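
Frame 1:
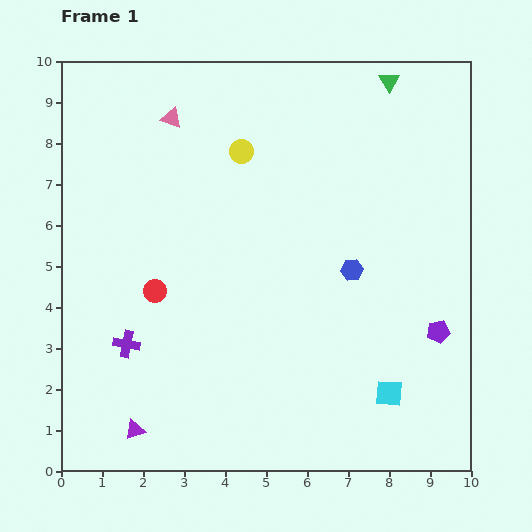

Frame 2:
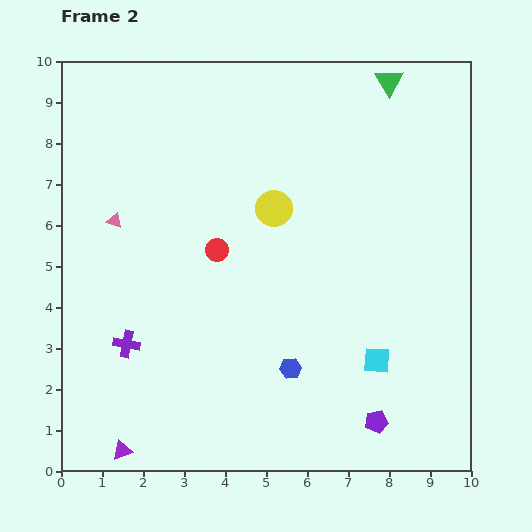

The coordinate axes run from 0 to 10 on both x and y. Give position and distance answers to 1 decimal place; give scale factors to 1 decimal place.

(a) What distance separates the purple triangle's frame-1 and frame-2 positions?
0.6

The purple triangle moved from (1.8, 1.0) to (1.5, 0.5), a distance of √(0.3² + 0.5²) ≈ 0.6.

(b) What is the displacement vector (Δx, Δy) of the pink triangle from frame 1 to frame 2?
(-1.4, -2.5)

The pink triangle was at (2.7, 8.6) in frame 1 and (1.3, 6.1) in frame 2.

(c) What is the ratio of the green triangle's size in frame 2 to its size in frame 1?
1.4×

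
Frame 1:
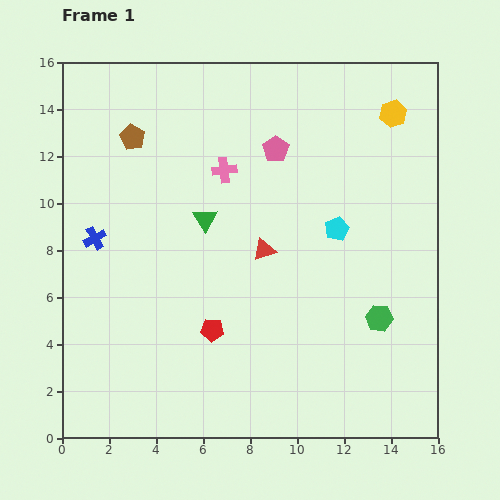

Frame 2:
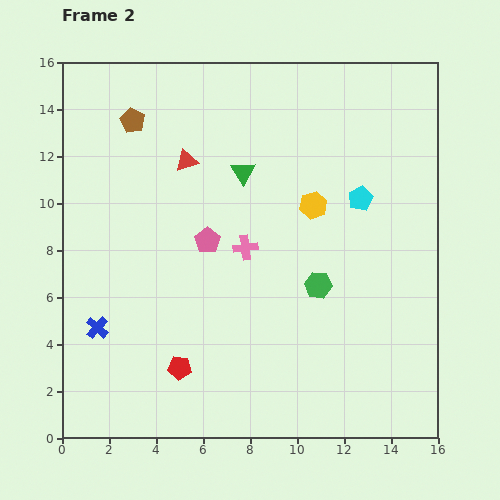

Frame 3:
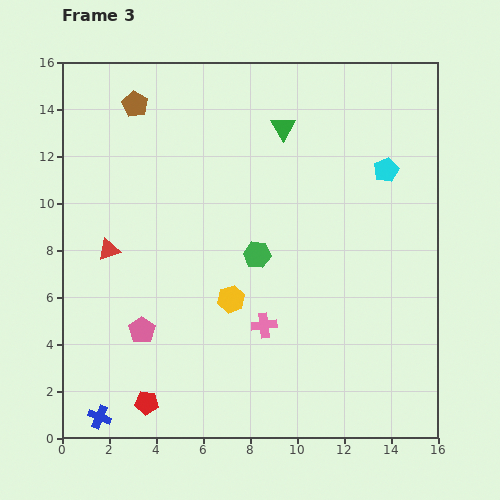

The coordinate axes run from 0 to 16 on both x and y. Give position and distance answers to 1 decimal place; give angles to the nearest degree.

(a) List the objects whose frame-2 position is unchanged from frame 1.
none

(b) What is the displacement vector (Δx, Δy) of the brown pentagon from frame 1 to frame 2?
(0.0, 0.7)

The brown pentagon was at (3.0, 12.8) in frame 1 and (3.0, 13.5) in frame 2.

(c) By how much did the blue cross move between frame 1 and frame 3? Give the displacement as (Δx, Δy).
(0.2, -7.6)

The blue cross was at (1.4, 8.5) in frame 1 and (1.6, 0.9) in frame 3.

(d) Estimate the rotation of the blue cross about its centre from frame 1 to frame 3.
38° counter-clockwise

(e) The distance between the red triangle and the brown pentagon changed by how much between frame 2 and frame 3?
+3.4

Distance in frame 2: 2.9. Distance in frame 3: 6.3.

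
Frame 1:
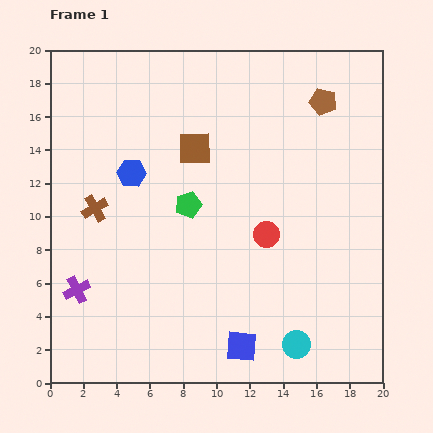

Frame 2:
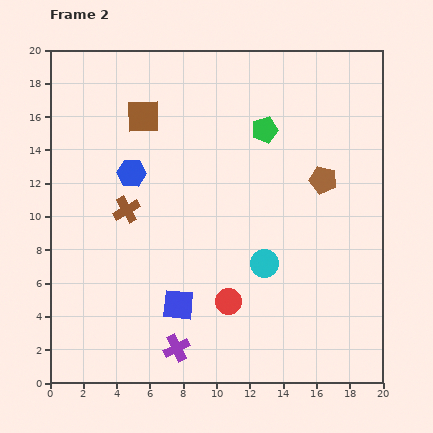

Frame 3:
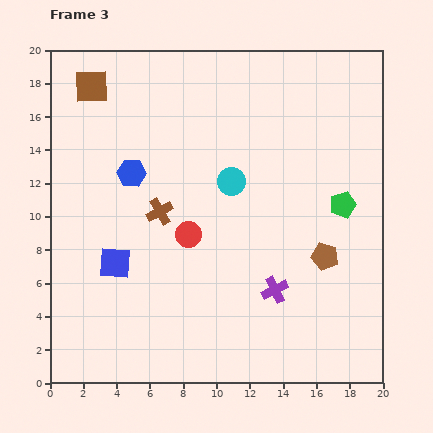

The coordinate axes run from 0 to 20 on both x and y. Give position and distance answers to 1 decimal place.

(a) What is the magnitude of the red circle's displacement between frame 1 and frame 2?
4.6

The red circle moved from (13.0, 8.9) to (10.7, 4.9), a distance of √(2.3² + 4.0²) ≈ 4.6.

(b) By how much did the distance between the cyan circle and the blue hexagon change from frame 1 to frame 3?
-8.3

Distance in frame 1: 14.3. Distance in frame 3: 6.0.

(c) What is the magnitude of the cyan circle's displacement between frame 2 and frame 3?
5.3

The cyan circle moved from (12.9, 7.2) to (10.9, 12.1), a distance of √(2.0² + 4.9²) ≈ 5.3.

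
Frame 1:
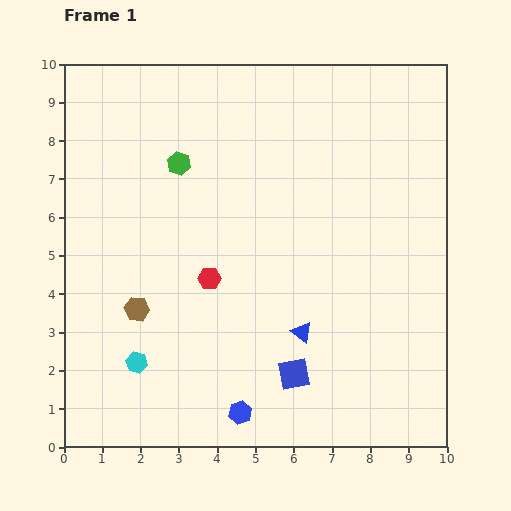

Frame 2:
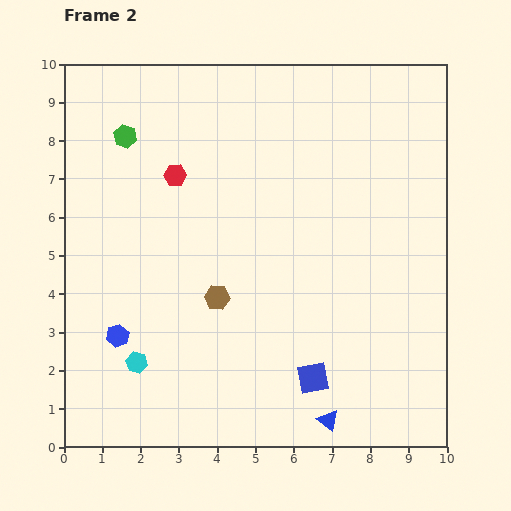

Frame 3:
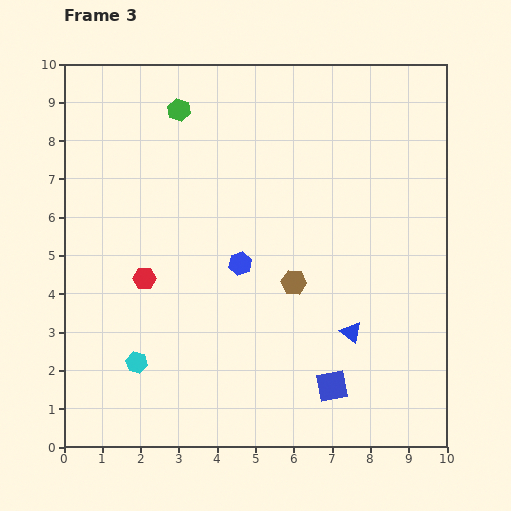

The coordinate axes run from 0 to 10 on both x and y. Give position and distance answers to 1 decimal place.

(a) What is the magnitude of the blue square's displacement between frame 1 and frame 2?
0.5

The blue square moved from (6.0, 1.9) to (6.5, 1.8), a distance of √(0.5² + 0.1²) ≈ 0.5.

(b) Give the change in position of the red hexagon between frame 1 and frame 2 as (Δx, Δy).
(-0.9, 2.7)

The red hexagon was at (3.8, 4.4) in frame 1 and (2.9, 7.1) in frame 2.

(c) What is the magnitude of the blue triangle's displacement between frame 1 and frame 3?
1.3

The blue triangle moved from (6.2, 3.0) to (7.5, 3.0), a distance of √(1.3² + 0.0²) ≈ 1.3.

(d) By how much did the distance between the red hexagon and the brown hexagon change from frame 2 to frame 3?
+0.5

Distance in frame 2: 3.4. Distance in frame 3: 3.9.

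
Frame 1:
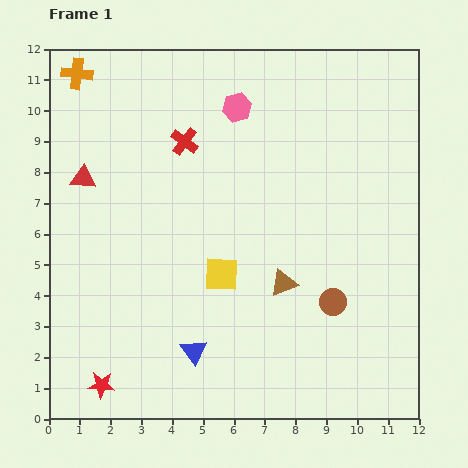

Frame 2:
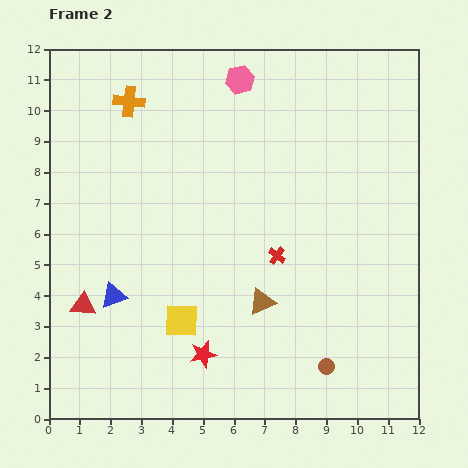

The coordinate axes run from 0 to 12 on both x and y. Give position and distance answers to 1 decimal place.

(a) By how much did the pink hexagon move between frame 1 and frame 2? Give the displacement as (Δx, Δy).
(0.1, 0.9)

The pink hexagon was at (6.1, 10.1) in frame 1 and (6.2, 11.0) in frame 2.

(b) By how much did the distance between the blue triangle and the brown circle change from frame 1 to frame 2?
+2.5

Distance in frame 1: 4.8. Distance in frame 2: 7.3.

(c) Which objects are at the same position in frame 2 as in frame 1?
none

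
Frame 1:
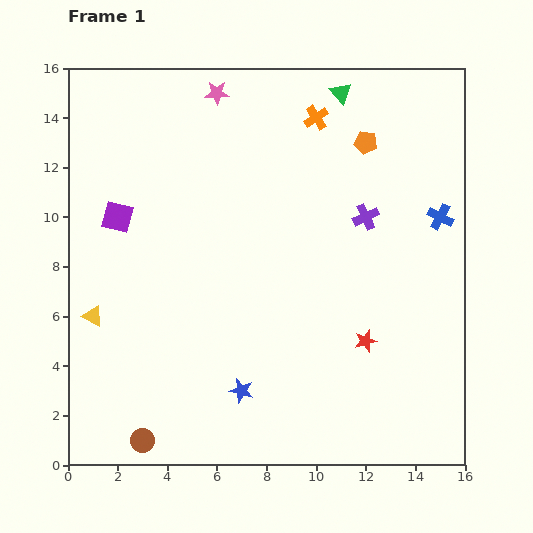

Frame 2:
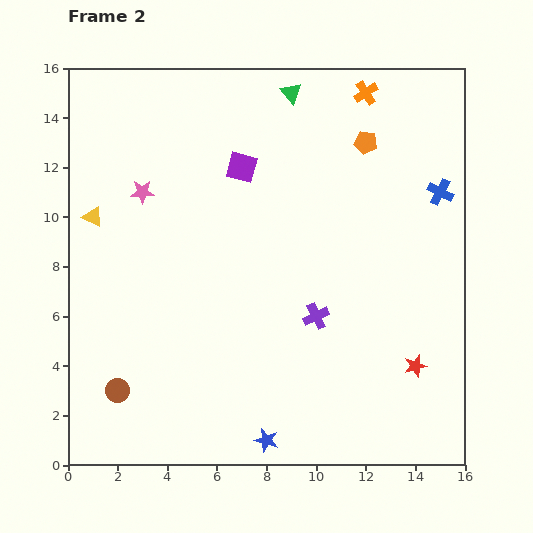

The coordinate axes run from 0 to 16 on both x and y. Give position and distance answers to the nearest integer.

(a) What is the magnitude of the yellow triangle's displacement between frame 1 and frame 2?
4

The yellow triangle moved from (1, 6) to (1, 10), a distance of √(0² + 4²) ≈ 4.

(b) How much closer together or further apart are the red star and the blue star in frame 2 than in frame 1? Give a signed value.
+2

Distance in frame 1: 5. Distance in frame 2: 7.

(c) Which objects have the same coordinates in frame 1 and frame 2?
the orange pentagon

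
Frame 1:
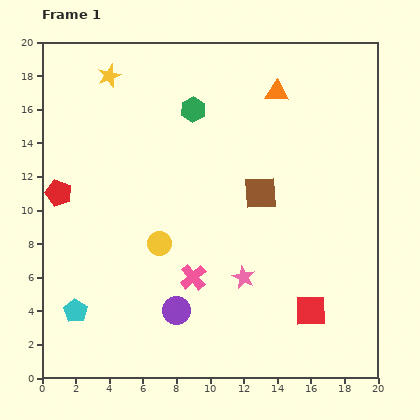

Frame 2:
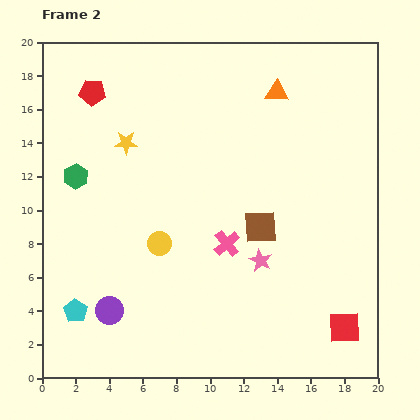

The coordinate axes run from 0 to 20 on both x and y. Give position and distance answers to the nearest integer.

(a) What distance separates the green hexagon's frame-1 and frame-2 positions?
8

The green hexagon moved from (9, 16) to (2, 12), a distance of √(7² + 4²) ≈ 8.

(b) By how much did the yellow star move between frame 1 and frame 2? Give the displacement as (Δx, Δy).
(1, -4)

The yellow star was at (4, 18) in frame 1 and (5, 14) in frame 2.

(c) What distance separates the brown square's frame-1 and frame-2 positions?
2

The brown square moved from (13, 11) to (13, 9), a distance of √(0² + 2²) ≈ 2.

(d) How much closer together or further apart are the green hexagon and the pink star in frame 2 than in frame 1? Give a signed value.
+2

Distance in frame 1: 10. Distance in frame 2: 12.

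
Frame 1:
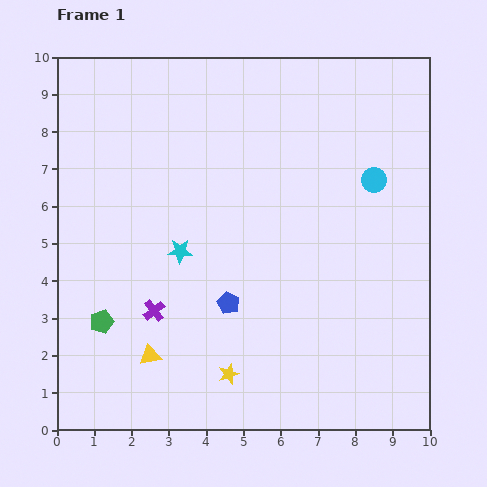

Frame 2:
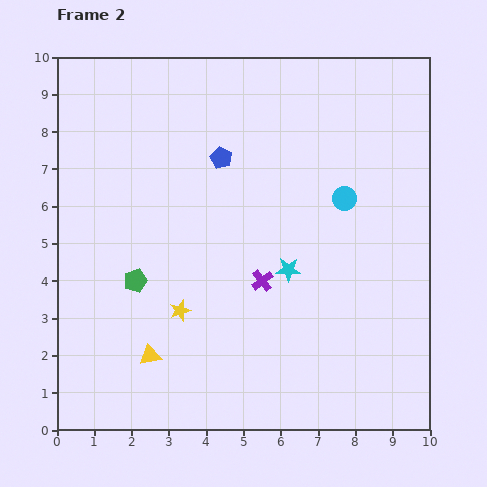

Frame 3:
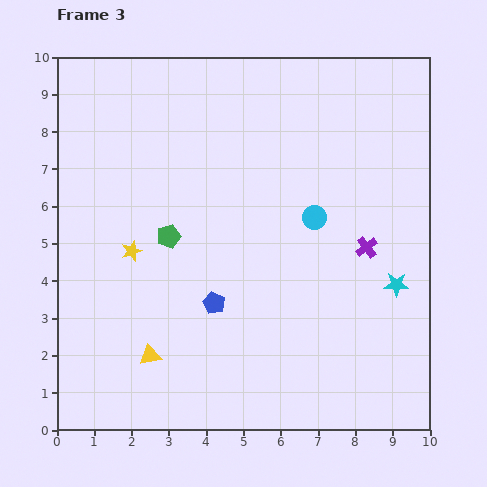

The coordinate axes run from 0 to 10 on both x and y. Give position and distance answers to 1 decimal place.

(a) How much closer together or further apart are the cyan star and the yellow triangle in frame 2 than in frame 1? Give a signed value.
+1.5

Distance in frame 1: 2.9. Distance in frame 2: 4.4.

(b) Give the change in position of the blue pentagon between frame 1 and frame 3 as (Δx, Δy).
(-0.4, 0.0)

The blue pentagon was at (4.6, 3.4) in frame 1 and (4.2, 3.4) in frame 3.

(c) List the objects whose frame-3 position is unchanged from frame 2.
the yellow triangle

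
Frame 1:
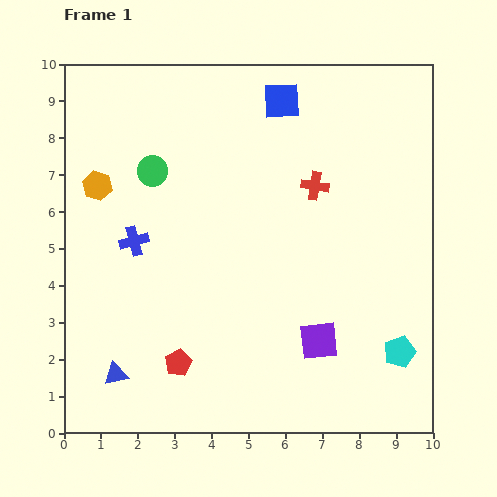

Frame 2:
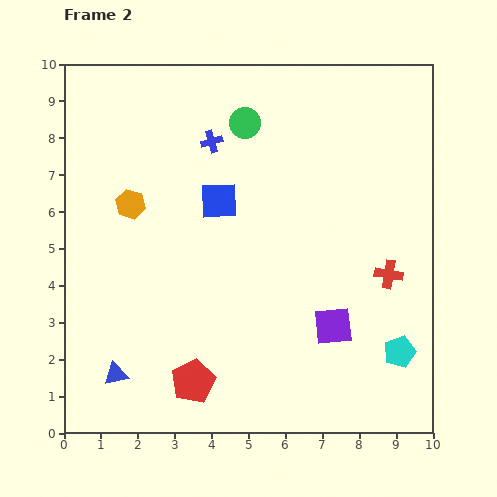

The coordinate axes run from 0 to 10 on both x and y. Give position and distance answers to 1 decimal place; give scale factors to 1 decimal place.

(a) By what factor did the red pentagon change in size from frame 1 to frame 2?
1.6×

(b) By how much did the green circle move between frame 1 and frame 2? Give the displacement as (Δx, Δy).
(2.5, 1.3)

The green circle was at (2.4, 7.1) in frame 1 and (4.9, 8.4) in frame 2.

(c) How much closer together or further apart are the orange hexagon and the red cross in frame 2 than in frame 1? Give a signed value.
+1.4

Distance in frame 1: 5.9. Distance in frame 2: 7.3.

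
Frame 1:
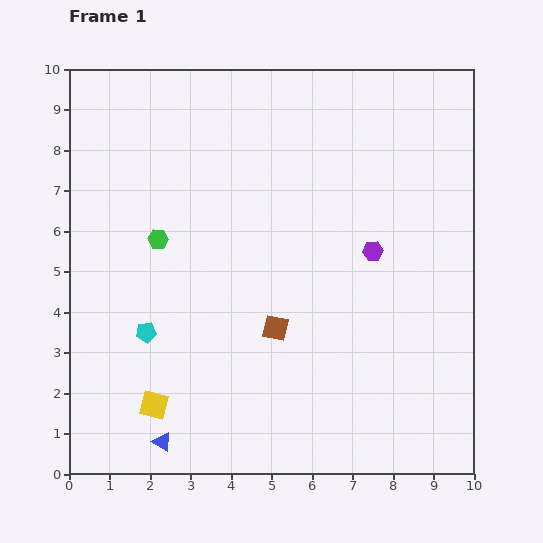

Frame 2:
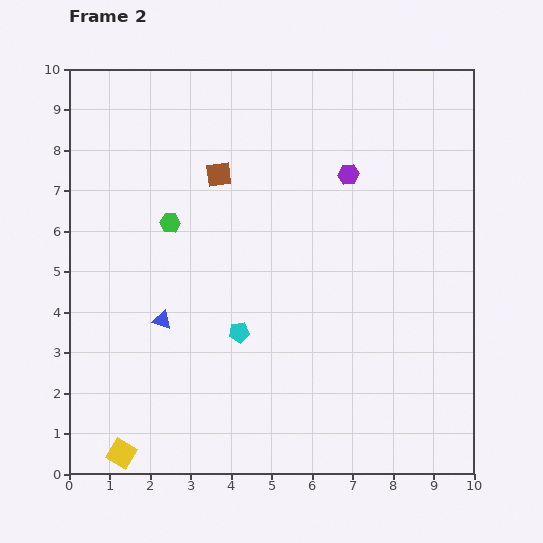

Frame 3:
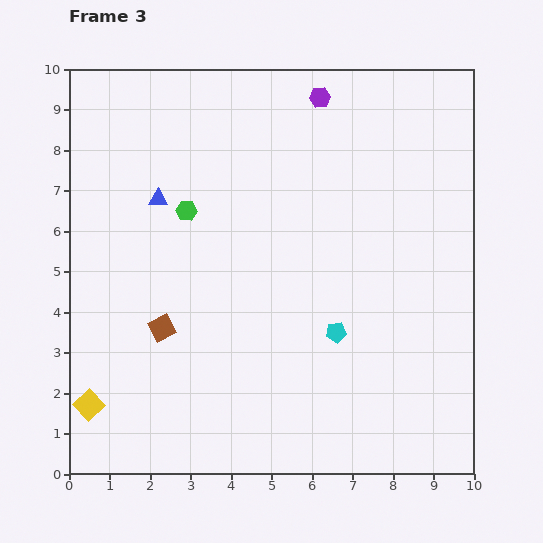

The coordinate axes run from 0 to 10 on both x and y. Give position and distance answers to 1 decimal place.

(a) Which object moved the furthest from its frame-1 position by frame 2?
the brown square

(moved 4.0; next 3.0)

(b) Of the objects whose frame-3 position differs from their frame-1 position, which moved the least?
the green hexagon

(moved 1.0)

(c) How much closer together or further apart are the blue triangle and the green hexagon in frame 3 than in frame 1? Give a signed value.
-4.2

Distance in frame 1: 5.0. Distance in frame 3: 0.8.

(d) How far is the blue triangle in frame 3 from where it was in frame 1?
6.0

The blue triangle moved from (2.3, 0.8) to (2.2, 6.8), a distance of √(0.1² + 6.0²) ≈ 6.0.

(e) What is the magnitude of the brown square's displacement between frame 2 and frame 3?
4.0

The brown square moved from (3.7, 7.4) to (2.3, 3.6), a distance of √(1.4² + 3.8²) ≈ 4.0.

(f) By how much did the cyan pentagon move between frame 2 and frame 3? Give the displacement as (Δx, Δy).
(2.4, 0.0)

The cyan pentagon was at (4.2, 3.5) in frame 2 and (6.6, 3.5) in frame 3.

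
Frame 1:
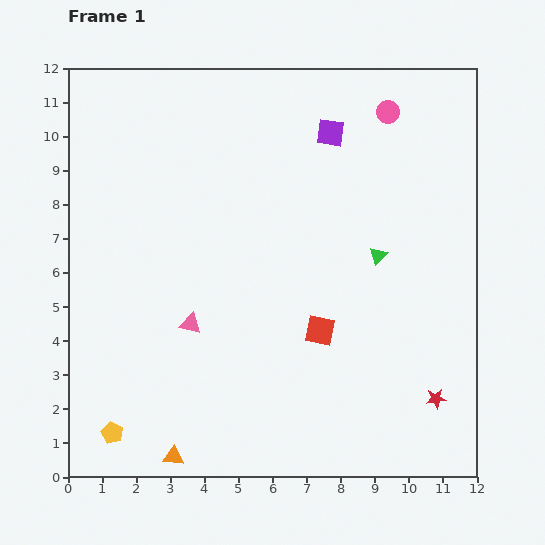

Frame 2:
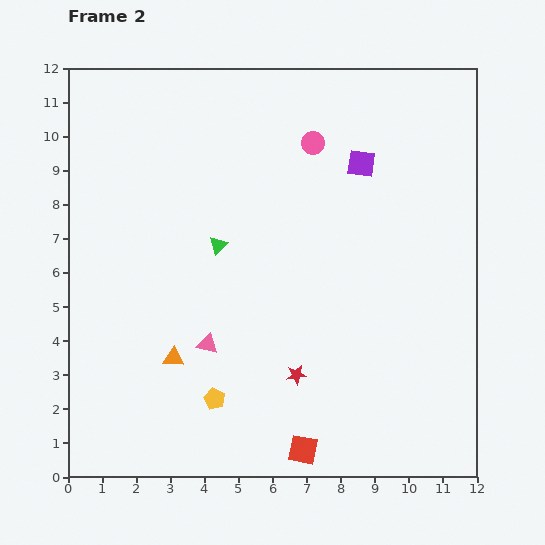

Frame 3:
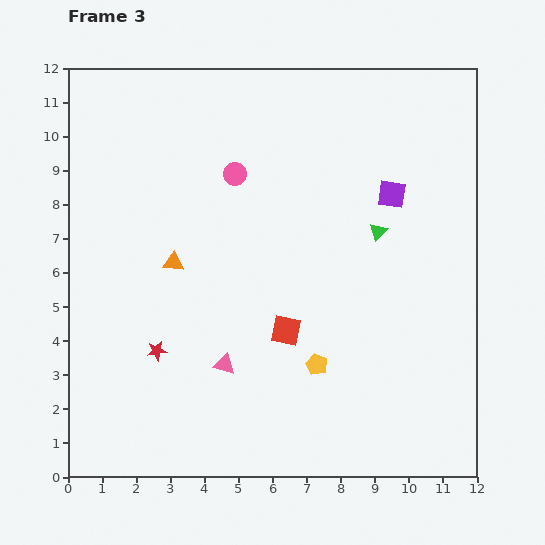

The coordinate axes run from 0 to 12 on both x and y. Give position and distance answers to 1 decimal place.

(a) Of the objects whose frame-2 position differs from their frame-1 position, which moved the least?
the pink triangle

(moved 0.8)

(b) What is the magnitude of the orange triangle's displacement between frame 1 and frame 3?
5.7

The orange triangle moved from (3.1, 0.6) to (3.1, 6.3), a distance of √(0.0² + 5.7²) ≈ 5.7.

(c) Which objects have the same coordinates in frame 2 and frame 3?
none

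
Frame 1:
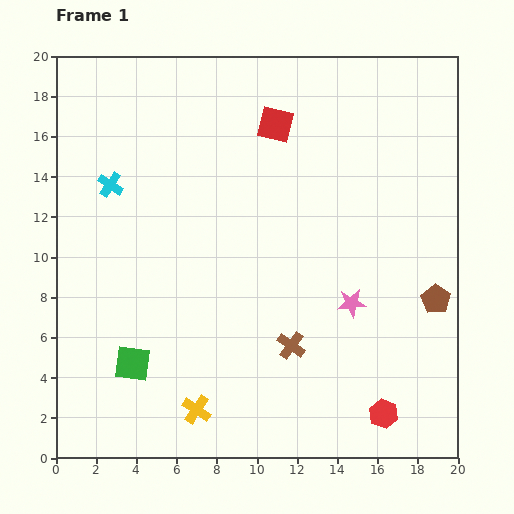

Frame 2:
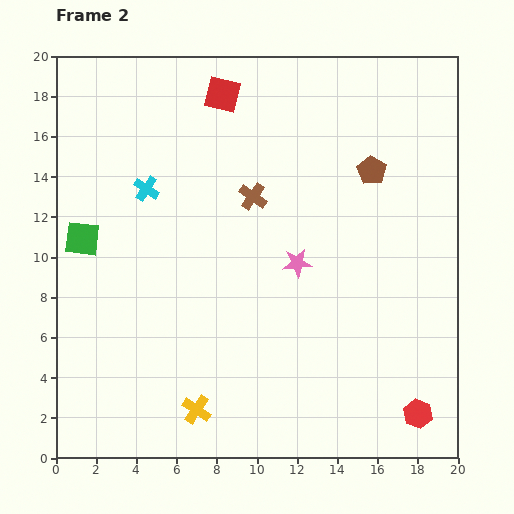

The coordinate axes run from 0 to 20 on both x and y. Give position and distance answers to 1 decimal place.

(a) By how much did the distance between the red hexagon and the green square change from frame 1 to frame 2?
+6.1

Distance in frame 1: 12.7. Distance in frame 2: 18.8.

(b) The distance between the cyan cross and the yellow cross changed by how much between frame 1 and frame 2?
-0.7

Distance in frame 1: 12.0. Distance in frame 2: 11.3.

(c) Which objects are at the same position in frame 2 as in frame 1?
the yellow cross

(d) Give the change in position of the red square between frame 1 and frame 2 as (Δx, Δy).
(-2.6, 1.5)

The red square was at (10.9, 16.6) in frame 1 and (8.3, 18.1) in frame 2.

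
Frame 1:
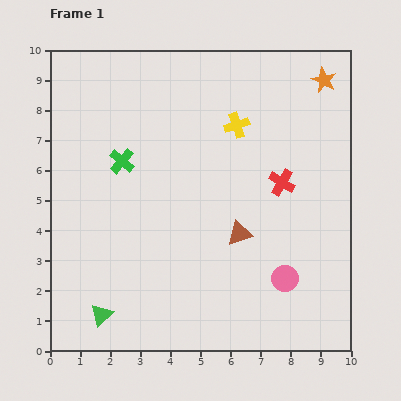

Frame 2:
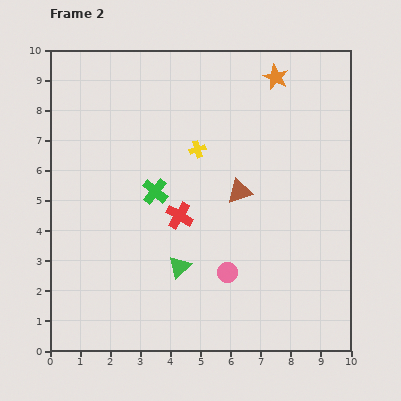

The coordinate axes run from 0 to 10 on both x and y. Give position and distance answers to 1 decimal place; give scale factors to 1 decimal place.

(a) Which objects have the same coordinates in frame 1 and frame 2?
none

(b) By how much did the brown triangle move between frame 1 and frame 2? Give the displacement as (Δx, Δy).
(0.0, 1.4)

The brown triangle was at (6.3, 3.9) in frame 1 and (6.3, 5.3) in frame 2.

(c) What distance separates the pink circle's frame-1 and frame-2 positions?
1.9

The pink circle moved from (7.8, 2.4) to (5.9, 2.6), a distance of √(1.9² + 0.2²) ≈ 1.9.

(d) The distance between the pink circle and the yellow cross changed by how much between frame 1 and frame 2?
-1.1

Distance in frame 1: 5.3. Distance in frame 2: 4.2.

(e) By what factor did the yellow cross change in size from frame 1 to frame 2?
0.7×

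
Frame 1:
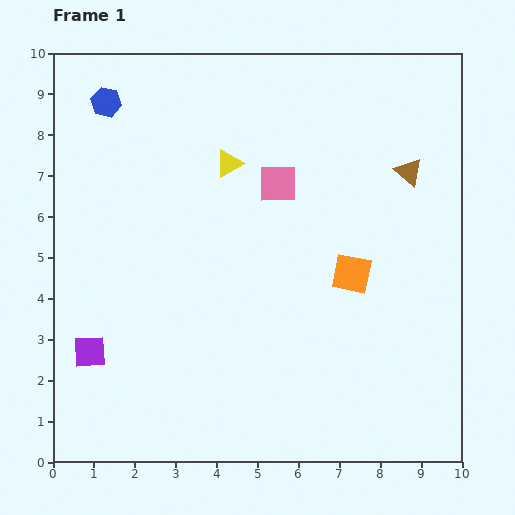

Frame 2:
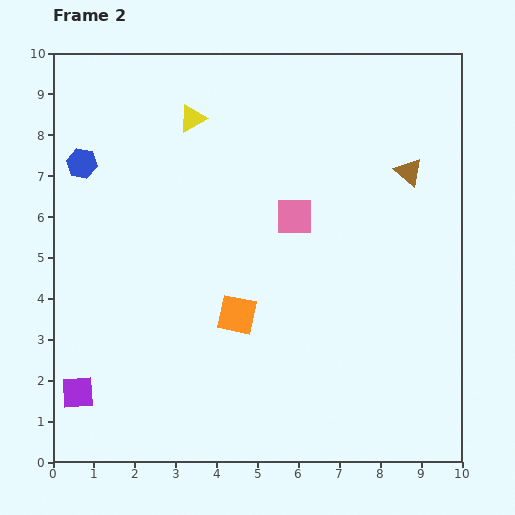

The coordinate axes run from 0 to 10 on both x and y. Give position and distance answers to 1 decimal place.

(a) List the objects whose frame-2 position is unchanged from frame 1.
the brown triangle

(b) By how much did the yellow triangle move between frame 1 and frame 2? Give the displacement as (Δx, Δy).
(-0.9, 1.1)

The yellow triangle was at (4.3, 7.3) in frame 1 and (3.4, 8.4) in frame 2.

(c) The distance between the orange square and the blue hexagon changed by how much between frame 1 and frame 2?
-2.0

Distance in frame 1: 7.3. Distance in frame 2: 5.3.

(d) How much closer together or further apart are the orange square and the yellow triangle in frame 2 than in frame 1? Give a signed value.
+0.9

Distance in frame 1: 4.0. Distance in frame 2: 4.9.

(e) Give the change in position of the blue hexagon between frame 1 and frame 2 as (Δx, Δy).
(-0.6, -1.5)

The blue hexagon was at (1.3, 8.8) in frame 1 and (0.7, 7.3) in frame 2.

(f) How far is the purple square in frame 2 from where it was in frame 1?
1.0

The purple square moved from (0.9, 2.7) to (0.6, 1.7), a distance of √(0.3² + 1.0²) ≈ 1.0.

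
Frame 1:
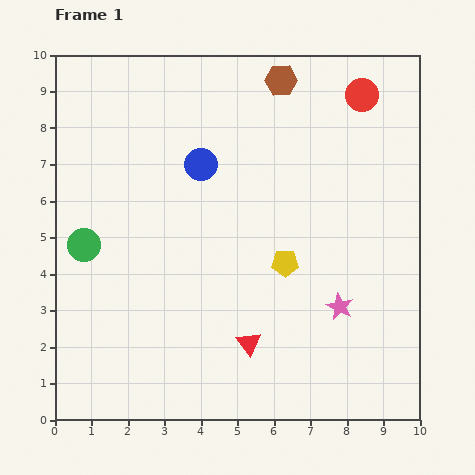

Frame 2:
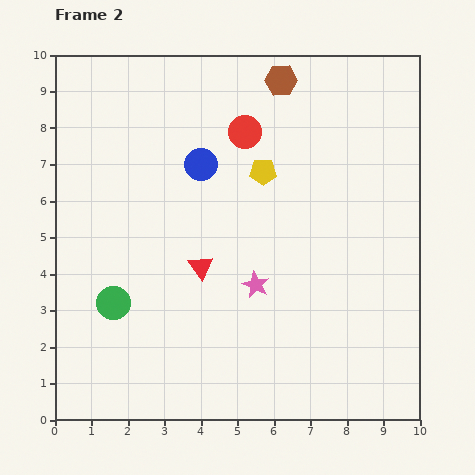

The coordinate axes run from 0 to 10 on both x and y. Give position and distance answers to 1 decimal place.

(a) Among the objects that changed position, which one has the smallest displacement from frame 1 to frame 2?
the green circle

(moved 1.8)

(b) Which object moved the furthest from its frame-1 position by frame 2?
the red circle

(moved 3.4; next 2.6)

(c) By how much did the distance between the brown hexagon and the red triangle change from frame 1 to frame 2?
-1.7

Distance in frame 1: 7.3. Distance in frame 2: 5.6.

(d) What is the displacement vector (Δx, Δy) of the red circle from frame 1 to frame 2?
(-3.2, -1.0)

The red circle was at (8.4, 8.9) in frame 1 and (5.2, 7.9) in frame 2.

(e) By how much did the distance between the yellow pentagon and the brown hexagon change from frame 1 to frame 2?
-2.5

Distance in frame 1: 5.0. Distance in frame 2: 2.5.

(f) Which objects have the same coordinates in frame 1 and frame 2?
the blue circle, the brown hexagon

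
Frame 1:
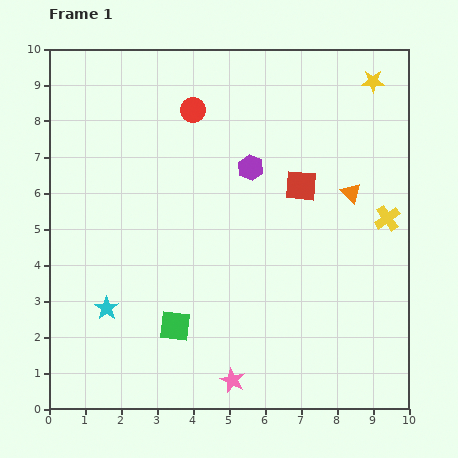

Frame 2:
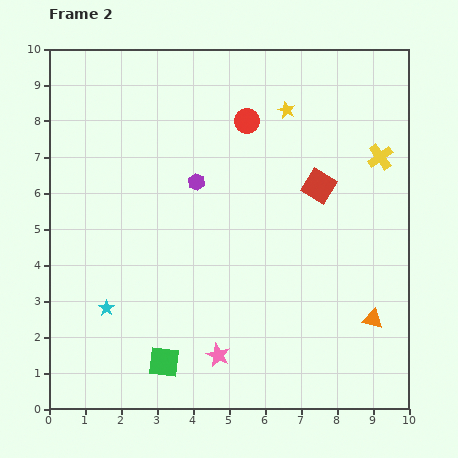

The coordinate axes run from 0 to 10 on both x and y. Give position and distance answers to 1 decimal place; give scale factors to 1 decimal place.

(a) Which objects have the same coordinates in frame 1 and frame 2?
the cyan star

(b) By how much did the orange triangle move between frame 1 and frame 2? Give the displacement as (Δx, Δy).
(0.6, -3.5)

The orange triangle was at (8.4, 6.0) in frame 1 and (9.0, 2.5) in frame 2.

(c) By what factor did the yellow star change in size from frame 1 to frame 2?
0.7×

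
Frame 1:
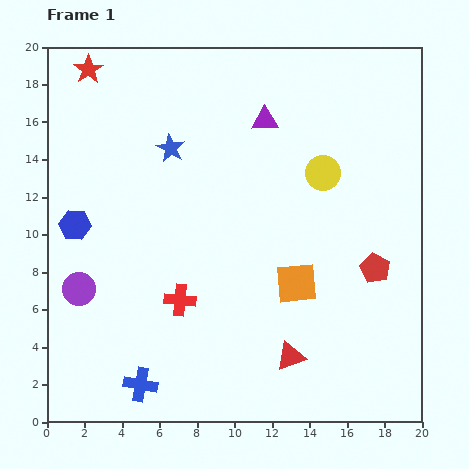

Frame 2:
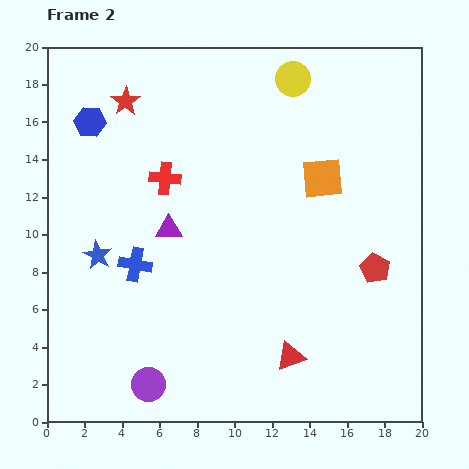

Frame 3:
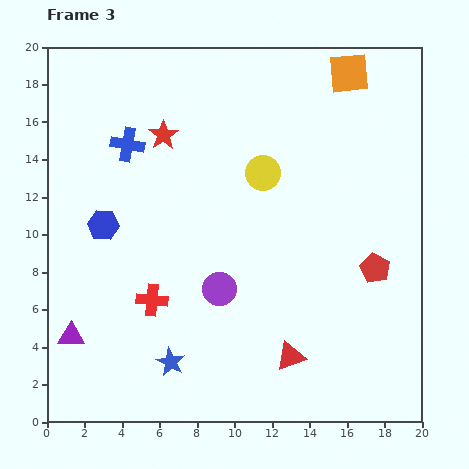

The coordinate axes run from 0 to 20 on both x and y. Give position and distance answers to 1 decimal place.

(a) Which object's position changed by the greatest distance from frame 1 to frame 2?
the purple triangle

(moved 7.7; next 6.9)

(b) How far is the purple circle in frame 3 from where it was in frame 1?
7.5

The purple circle moved from (1.7, 7.1) to (9.2, 7.1), a distance of √(7.5² + 0.0²) ≈ 7.5.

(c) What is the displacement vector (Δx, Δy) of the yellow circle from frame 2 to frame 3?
(-1.6, -5.0)

The yellow circle was at (13.1, 18.3) in frame 2 and (11.5, 13.3) in frame 3.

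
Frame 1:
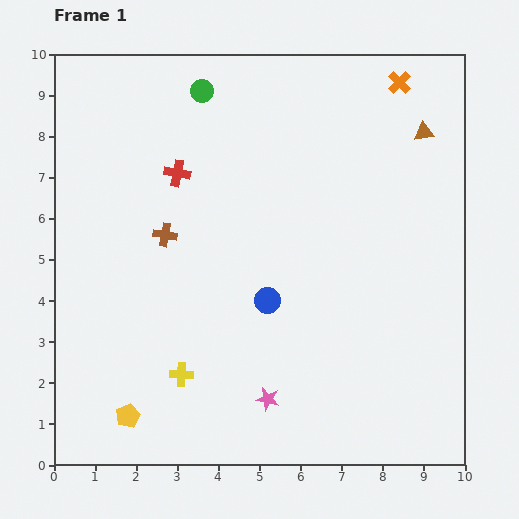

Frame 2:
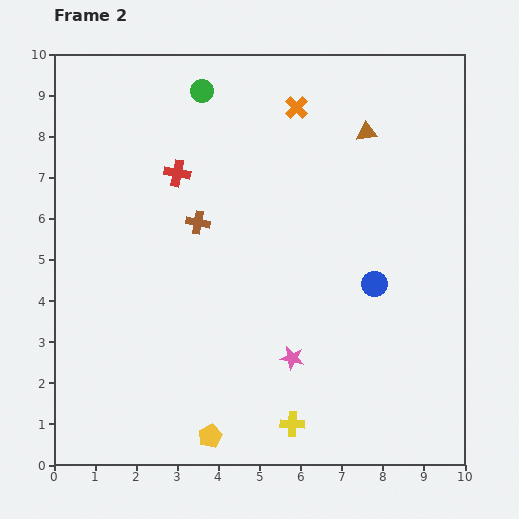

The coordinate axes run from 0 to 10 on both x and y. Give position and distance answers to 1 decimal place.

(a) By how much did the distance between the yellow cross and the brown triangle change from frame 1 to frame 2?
-1.0

Distance in frame 1: 8.3. Distance in frame 2: 7.3.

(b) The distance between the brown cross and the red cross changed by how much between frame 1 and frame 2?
-0.2

Distance in frame 1: 1.5. Distance in frame 2: 1.3.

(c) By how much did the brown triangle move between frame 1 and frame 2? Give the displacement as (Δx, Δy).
(-1.4, 0.0)

The brown triangle was at (9.0, 8.1) in frame 1 and (7.6, 8.1) in frame 2.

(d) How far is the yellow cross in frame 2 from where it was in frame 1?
3.0

The yellow cross moved from (3.1, 2.2) to (5.8, 1.0), a distance of √(2.7² + 1.2²) ≈ 3.0.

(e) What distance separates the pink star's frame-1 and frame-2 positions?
1.2

The pink star moved from (5.2, 1.6) to (5.8, 2.6), a distance of √(0.6² + 1.0²) ≈ 1.2.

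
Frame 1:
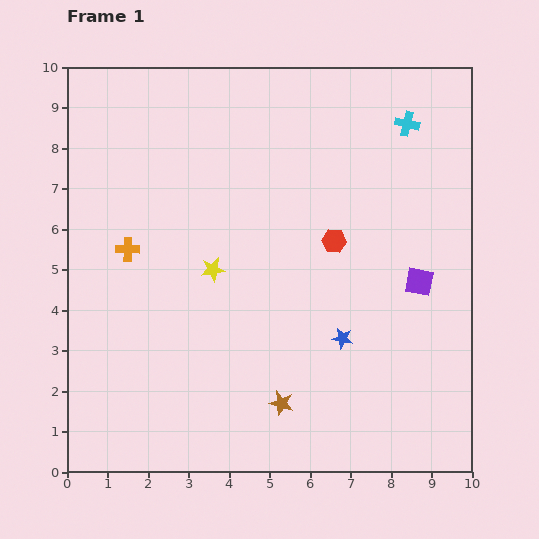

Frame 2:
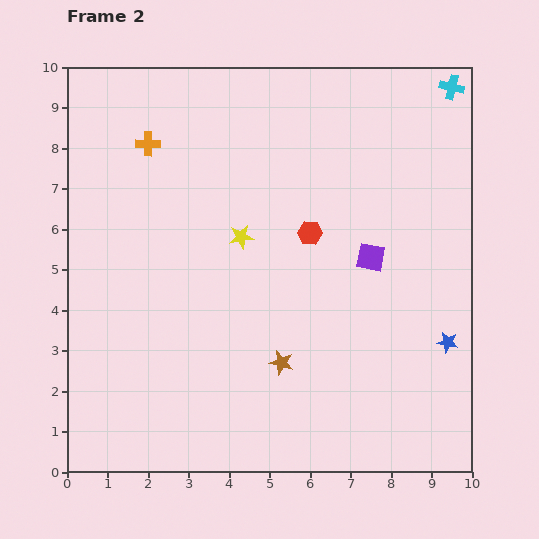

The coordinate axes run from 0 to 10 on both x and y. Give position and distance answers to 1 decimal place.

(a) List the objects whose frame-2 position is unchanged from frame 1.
none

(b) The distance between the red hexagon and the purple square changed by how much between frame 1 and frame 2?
-0.7

Distance in frame 1: 2.3. Distance in frame 2: 1.6.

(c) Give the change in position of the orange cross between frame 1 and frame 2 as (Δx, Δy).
(0.5, 2.6)

The orange cross was at (1.5, 5.5) in frame 1 and (2.0, 8.1) in frame 2.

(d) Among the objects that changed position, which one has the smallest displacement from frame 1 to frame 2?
the red hexagon

(moved 0.6)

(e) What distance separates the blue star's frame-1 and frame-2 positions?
2.6

The blue star moved from (6.8, 3.3) to (9.4, 3.2), a distance of √(2.6² + 0.1²) ≈ 2.6.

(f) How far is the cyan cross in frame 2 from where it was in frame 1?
1.4

The cyan cross moved from (8.4, 8.6) to (9.5, 9.5), a distance of √(1.1² + 0.9²) ≈ 1.4.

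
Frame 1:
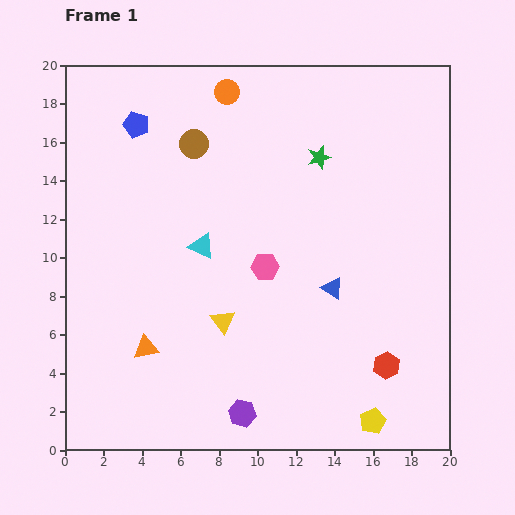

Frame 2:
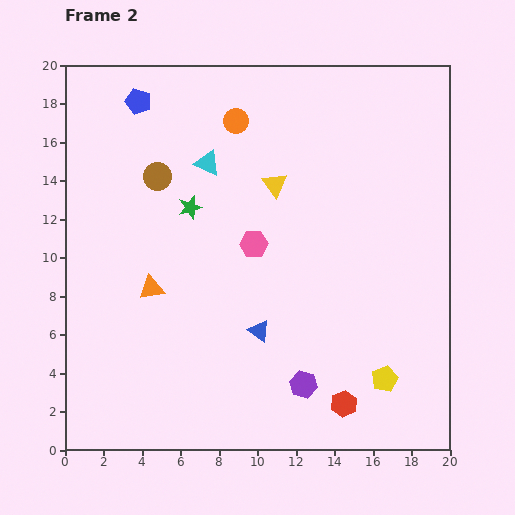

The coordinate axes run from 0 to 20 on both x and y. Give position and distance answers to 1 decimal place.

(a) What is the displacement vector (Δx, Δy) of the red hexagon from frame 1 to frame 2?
(-2.2, -2.0)

The red hexagon was at (16.7, 4.4) in frame 1 and (14.5, 2.4) in frame 2.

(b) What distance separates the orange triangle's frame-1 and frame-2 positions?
3.1

The orange triangle moved from (4.2, 5.3) to (4.5, 8.4), a distance of √(0.3² + 3.1²) ≈ 3.1.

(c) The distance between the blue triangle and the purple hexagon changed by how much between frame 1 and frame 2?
-4.4

Distance in frame 1: 8.0. Distance in frame 2: 3.6.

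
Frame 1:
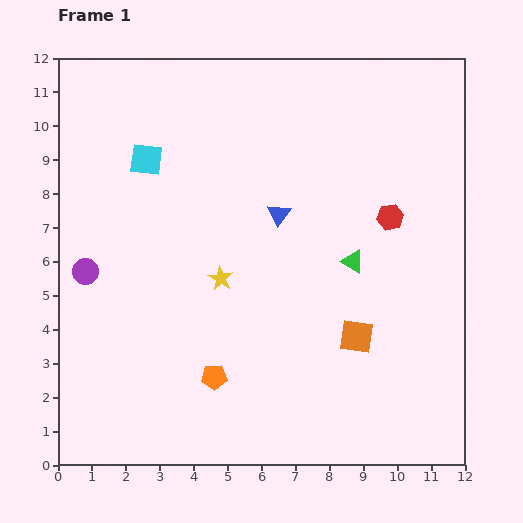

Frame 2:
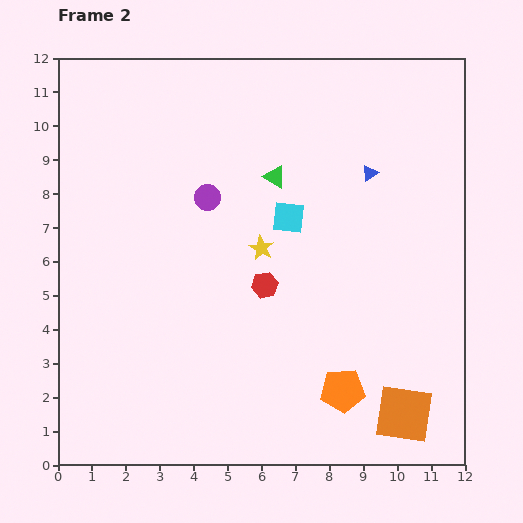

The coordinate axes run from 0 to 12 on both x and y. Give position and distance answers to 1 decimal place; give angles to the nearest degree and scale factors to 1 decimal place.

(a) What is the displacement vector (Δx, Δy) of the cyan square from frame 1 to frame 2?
(4.2, -1.7)

The cyan square was at (2.6, 9.0) in frame 1 and (6.8, 7.3) in frame 2.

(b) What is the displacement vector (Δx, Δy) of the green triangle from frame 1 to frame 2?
(-2.3, 2.5)

The green triangle was at (8.7, 6.0) in frame 1 and (6.4, 8.5) in frame 2.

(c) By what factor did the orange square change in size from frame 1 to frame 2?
1.7×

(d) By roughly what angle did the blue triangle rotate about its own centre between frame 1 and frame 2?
21° clockwise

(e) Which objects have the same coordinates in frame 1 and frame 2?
none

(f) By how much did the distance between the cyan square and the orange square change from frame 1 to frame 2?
-1.4

Distance in frame 1: 8.1. Distance in frame 2: 6.7.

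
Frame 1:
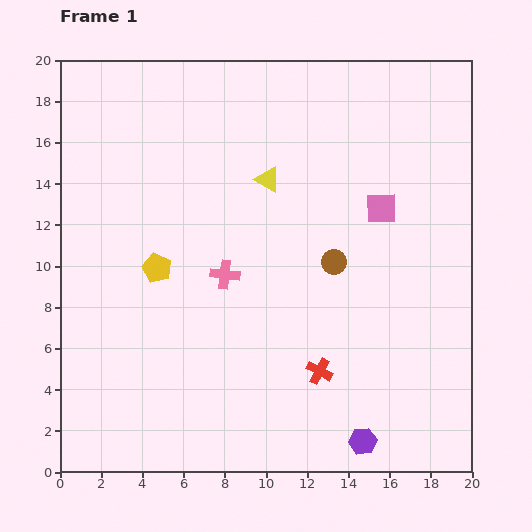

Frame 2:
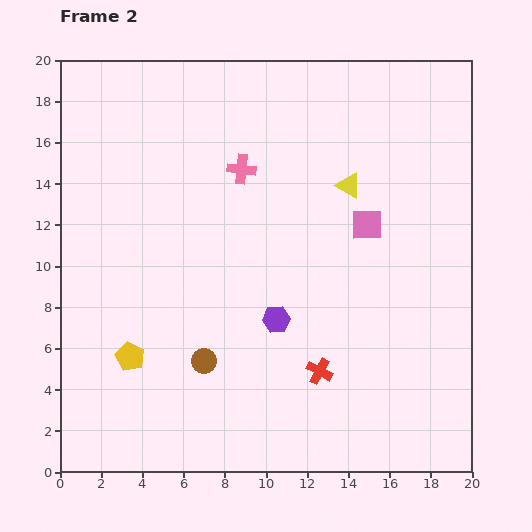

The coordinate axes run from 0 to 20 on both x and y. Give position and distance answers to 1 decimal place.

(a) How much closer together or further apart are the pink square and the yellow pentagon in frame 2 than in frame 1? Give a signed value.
+1.9

Distance in frame 1: 11.3. Distance in frame 2: 13.2.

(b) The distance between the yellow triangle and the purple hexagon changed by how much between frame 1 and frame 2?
-6.1

Distance in frame 1: 13.5. Distance in frame 2: 7.4.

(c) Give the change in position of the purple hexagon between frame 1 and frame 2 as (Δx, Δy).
(-4.2, 5.9)

The purple hexagon was at (14.7, 1.5) in frame 1 and (10.5, 7.4) in frame 2.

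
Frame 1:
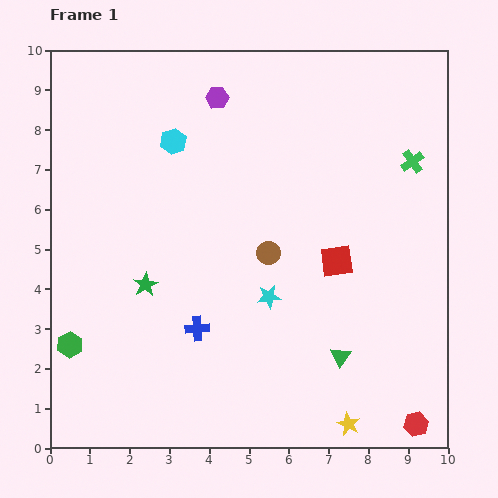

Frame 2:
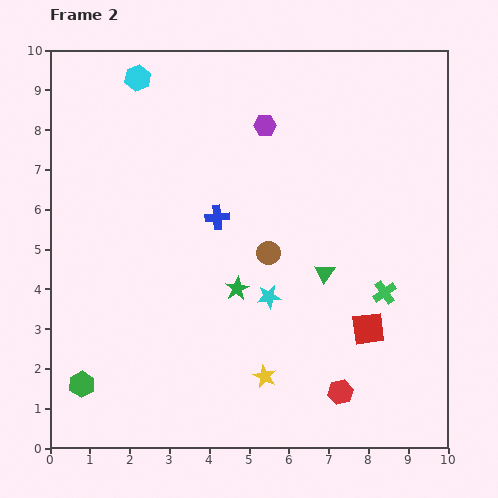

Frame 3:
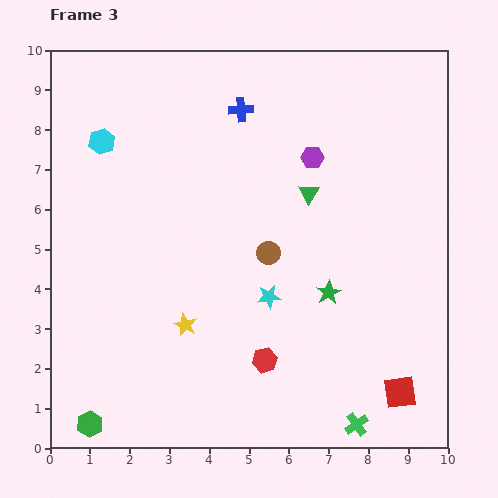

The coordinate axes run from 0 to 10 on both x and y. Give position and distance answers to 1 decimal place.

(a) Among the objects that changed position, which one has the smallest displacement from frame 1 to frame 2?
the green hexagon

(moved 1.0)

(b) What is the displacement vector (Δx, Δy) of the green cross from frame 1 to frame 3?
(-1.4, -6.6)

The green cross was at (9.1, 7.2) in frame 1 and (7.7, 0.6) in frame 3.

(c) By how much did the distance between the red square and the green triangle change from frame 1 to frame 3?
+3.1

Distance in frame 1: 2.4. Distance in frame 3: 5.5.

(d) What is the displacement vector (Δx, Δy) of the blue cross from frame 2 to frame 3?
(0.6, 2.7)

The blue cross was at (4.2, 5.8) in frame 2 and (4.8, 8.5) in frame 3.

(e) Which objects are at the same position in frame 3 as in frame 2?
the brown circle, the cyan star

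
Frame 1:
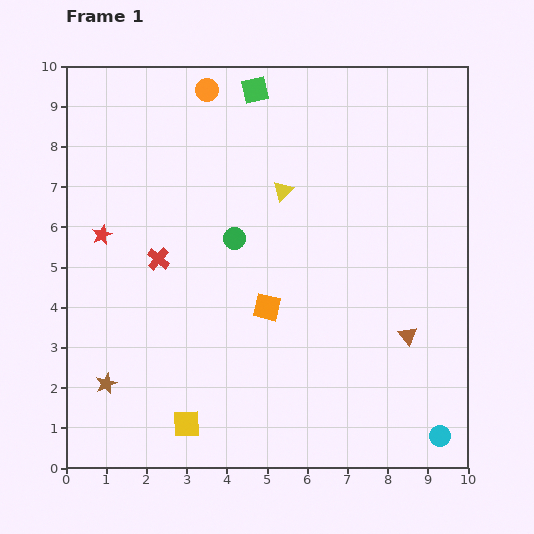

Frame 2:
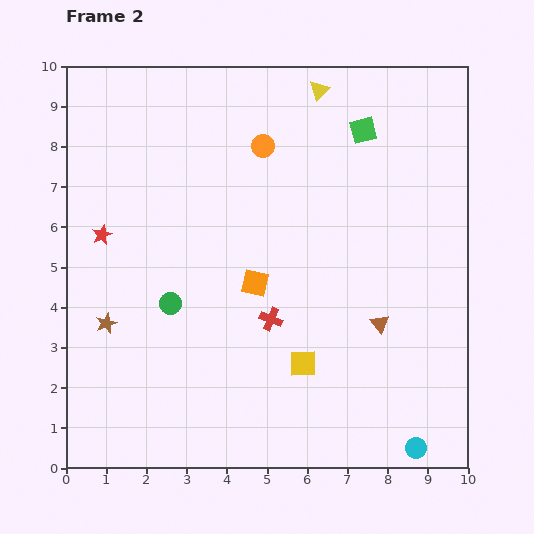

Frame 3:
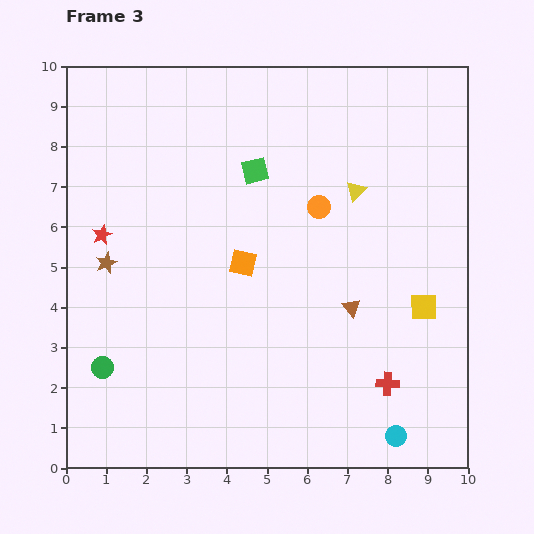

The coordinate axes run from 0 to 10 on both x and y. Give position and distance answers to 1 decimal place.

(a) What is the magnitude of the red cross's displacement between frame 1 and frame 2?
3.2

The red cross moved from (2.3, 5.2) to (5.1, 3.7), a distance of √(2.8² + 1.5²) ≈ 3.2.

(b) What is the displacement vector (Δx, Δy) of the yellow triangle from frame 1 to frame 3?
(1.8, 0.0)

The yellow triangle was at (5.4, 6.9) in frame 1 and (7.2, 6.9) in frame 3.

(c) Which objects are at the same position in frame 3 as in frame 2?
the red star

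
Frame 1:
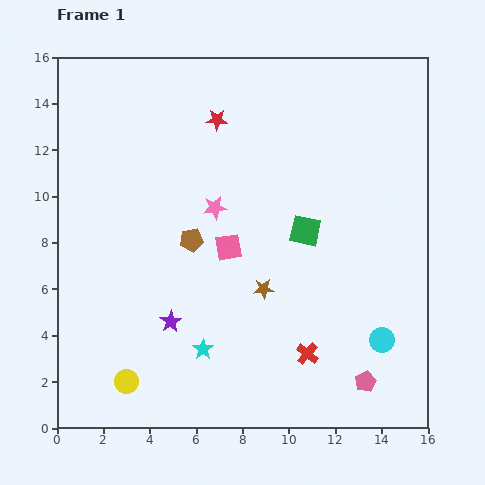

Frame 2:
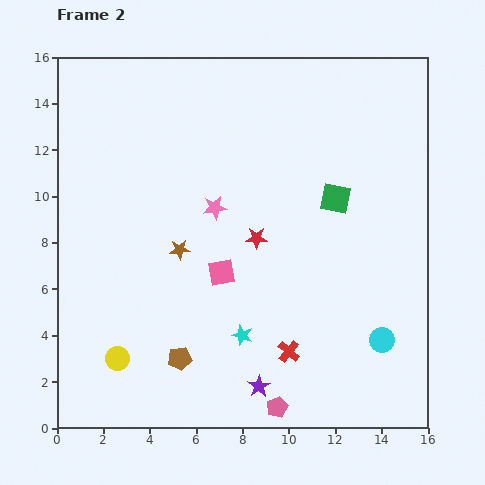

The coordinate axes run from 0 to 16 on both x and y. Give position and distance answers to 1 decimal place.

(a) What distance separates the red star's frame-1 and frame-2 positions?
5.4

The red star moved from (6.9, 13.3) to (8.6, 8.2), a distance of √(1.7² + 5.1²) ≈ 5.4.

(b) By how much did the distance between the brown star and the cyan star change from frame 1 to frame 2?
+0.9

Distance in frame 1: 3.7. Distance in frame 2: 4.6.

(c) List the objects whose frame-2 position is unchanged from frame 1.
the cyan circle, the pink star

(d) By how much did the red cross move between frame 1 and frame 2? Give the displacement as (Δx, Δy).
(-0.8, 0.1)

The red cross was at (10.8, 3.2) in frame 1 and (10.0, 3.3) in frame 2.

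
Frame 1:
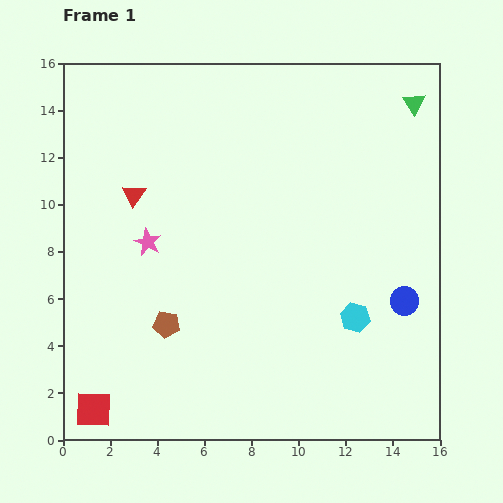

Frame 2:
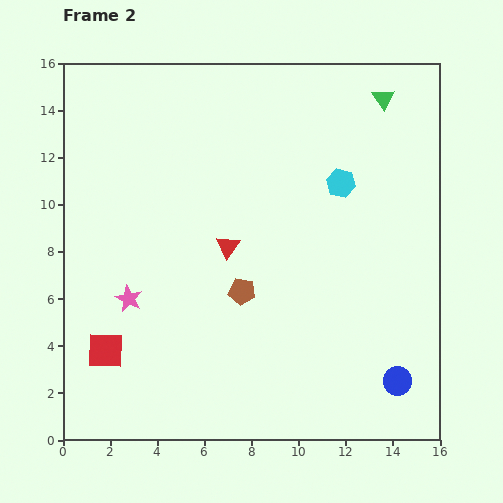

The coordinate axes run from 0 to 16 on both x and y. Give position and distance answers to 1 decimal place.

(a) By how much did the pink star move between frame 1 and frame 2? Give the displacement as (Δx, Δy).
(-0.8, -2.4)

The pink star was at (3.6, 8.4) in frame 1 and (2.8, 6.0) in frame 2.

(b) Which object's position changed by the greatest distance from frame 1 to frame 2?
the cyan hexagon

(moved 5.7; next 4.6)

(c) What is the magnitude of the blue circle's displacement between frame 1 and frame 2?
3.4

The blue circle moved from (14.5, 5.9) to (14.2, 2.5), a distance of √(0.3² + 3.4²) ≈ 3.4.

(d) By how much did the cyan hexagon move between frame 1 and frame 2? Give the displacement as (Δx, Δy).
(-0.6, 5.7)

The cyan hexagon was at (12.4, 5.2) in frame 1 and (11.8, 10.9) in frame 2.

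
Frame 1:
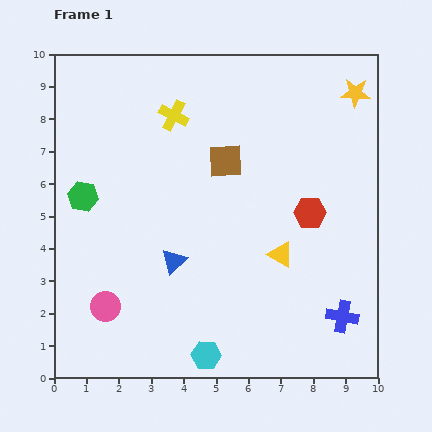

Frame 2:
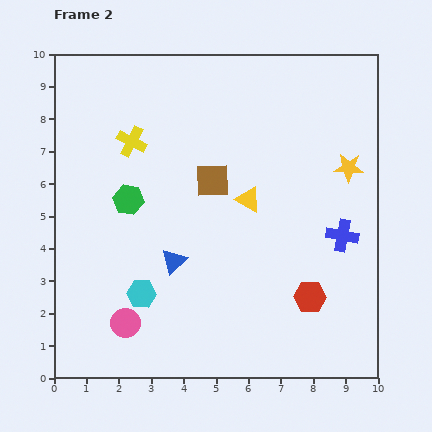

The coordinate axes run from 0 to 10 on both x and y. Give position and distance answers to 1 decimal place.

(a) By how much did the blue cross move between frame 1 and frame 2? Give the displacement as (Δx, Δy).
(0.0, 2.5)

The blue cross was at (8.9, 1.9) in frame 1 and (8.9, 4.4) in frame 2.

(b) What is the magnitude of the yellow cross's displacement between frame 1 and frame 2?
1.5

The yellow cross moved from (3.7, 8.1) to (2.4, 7.3), a distance of √(1.3² + 0.8²) ≈ 1.5.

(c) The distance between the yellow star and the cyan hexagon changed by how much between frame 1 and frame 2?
-1.8

Distance in frame 1: 9.3. Distance in frame 2: 7.5.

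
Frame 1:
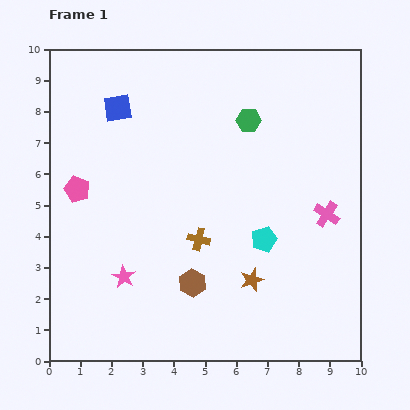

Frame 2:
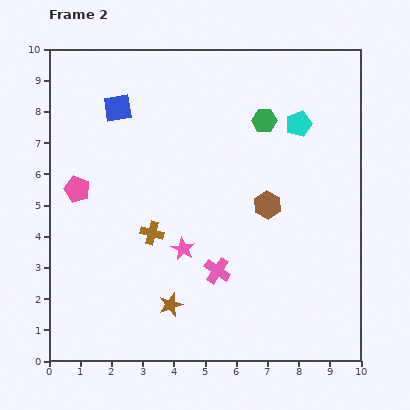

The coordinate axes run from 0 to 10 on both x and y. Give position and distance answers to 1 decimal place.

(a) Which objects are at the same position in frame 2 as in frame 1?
the pink pentagon, the blue square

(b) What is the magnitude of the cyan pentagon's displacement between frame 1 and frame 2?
3.9

The cyan pentagon moved from (6.9, 3.9) to (8.0, 7.6), a distance of √(1.1² + 3.7²) ≈ 3.9.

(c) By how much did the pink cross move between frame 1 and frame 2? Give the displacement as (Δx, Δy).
(-3.5, -1.8)

The pink cross was at (8.9, 4.7) in frame 1 and (5.4, 2.9) in frame 2.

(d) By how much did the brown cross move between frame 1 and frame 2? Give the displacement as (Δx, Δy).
(-1.5, 0.2)

The brown cross was at (4.8, 3.9) in frame 1 and (3.3, 4.1) in frame 2.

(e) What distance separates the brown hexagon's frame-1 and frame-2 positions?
3.5

The brown hexagon moved from (4.6, 2.5) to (7.0, 5.0), a distance of √(2.4² + 2.5²) ≈ 3.5.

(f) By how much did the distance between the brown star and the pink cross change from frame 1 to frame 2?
-1.3

Distance in frame 1: 3.2. Distance in frame 2: 1.9.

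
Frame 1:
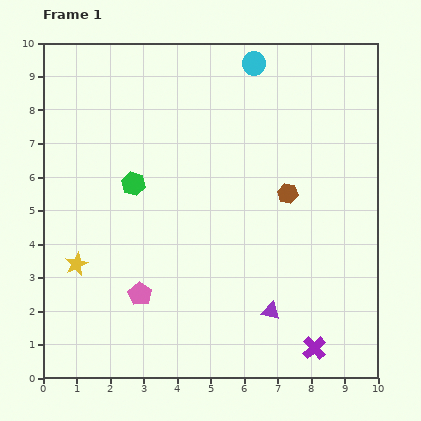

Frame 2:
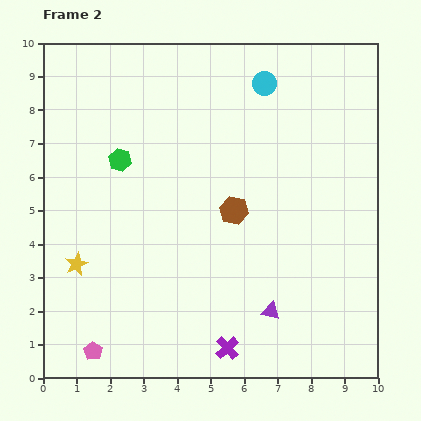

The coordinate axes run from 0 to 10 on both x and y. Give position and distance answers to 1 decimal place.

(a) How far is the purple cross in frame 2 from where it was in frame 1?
2.6

The purple cross moved from (8.1, 0.9) to (5.5, 0.9), a distance of √(2.6² + 0.0²) ≈ 2.6.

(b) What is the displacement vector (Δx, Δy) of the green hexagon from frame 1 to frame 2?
(-0.4, 0.7)

The green hexagon was at (2.7, 5.8) in frame 1 and (2.3, 6.5) in frame 2.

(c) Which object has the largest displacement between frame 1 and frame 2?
the purple cross

(moved 2.6; next 2.2)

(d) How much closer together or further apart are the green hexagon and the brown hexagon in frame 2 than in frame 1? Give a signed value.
-0.9

Distance in frame 1: 4.6. Distance in frame 2: 3.7.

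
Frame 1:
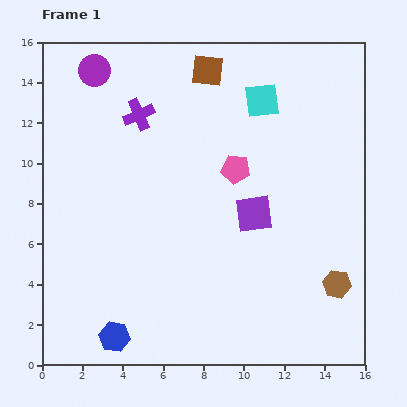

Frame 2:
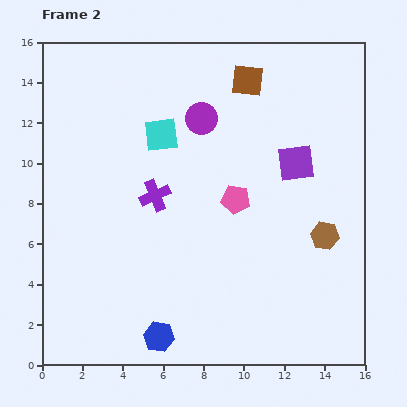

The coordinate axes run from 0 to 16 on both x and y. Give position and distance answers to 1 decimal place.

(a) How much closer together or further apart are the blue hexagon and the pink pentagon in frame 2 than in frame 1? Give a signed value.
-2.4

Distance in frame 1: 10.2. Distance in frame 2: 7.8.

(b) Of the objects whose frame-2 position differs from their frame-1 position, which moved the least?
the pink pentagon

(moved 1.5)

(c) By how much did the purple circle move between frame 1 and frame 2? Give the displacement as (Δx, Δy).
(5.3, -2.4)

The purple circle was at (2.6, 14.6) in frame 1 and (7.9, 12.2) in frame 2.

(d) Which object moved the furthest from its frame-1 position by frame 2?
the purple circle

(moved 5.8; next 5.3)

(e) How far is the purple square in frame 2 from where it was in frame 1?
3.3

The purple square moved from (10.5, 7.5) to (12.6, 10.0), a distance of √(2.1² + 2.5²) ≈ 3.3.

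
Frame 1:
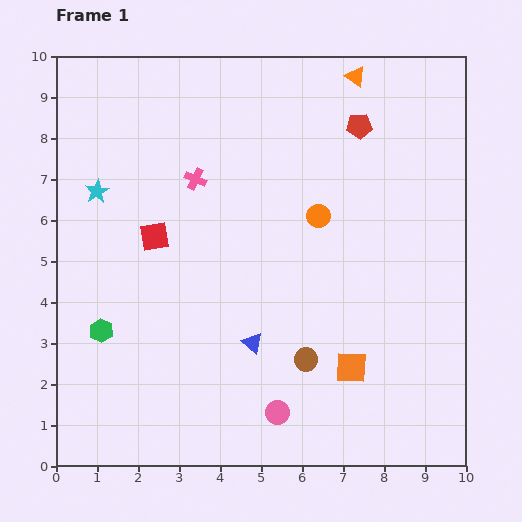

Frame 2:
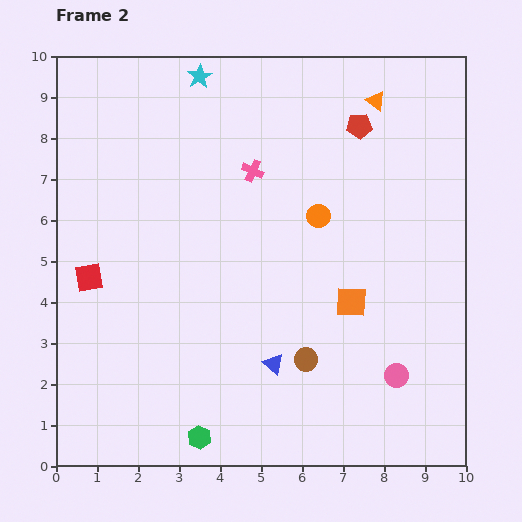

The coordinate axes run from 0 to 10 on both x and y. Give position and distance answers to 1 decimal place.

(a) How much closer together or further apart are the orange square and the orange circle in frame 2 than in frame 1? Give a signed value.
-1.6

Distance in frame 1: 3.8. Distance in frame 2: 2.2.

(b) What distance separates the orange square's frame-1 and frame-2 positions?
1.6

The orange square moved from (7.2, 2.4) to (7.2, 4.0), a distance of √(0.0² + 1.6²) ≈ 1.6.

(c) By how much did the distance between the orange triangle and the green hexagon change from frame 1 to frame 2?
+0.5

Distance in frame 1: 8.8. Distance in frame 2: 9.3.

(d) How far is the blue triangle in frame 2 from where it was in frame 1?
0.7

The blue triangle moved from (4.8, 3.0) to (5.3, 2.5), a distance of √(0.5² + 0.5²) ≈ 0.7.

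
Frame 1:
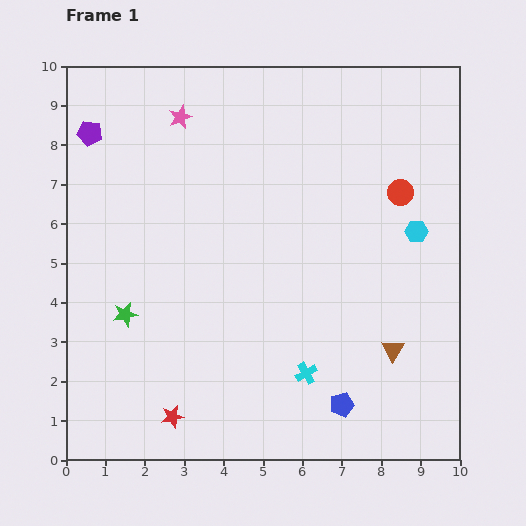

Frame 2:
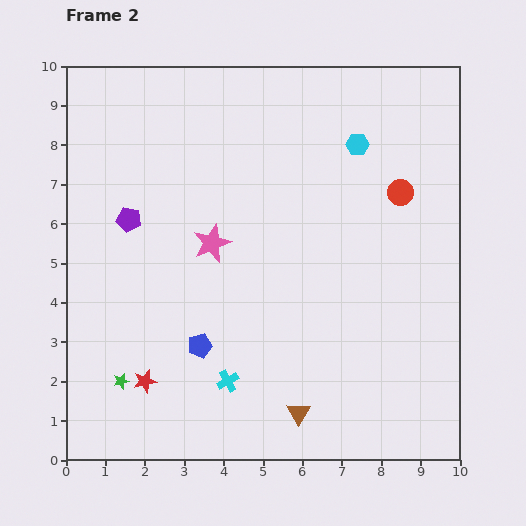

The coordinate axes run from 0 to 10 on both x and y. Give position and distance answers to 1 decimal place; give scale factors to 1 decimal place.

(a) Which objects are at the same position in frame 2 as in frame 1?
the red circle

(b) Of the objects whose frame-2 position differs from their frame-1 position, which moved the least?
the red star

(moved 1.1)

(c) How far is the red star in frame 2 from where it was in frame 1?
1.1

The red star moved from (2.7, 1.1) to (2.0, 2.0), a distance of √(0.7² + 0.9²) ≈ 1.1.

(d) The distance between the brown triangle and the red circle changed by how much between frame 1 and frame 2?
+2.2

Distance in frame 1: 4.0. Distance in frame 2: 6.2.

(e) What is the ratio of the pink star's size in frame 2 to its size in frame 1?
1.6×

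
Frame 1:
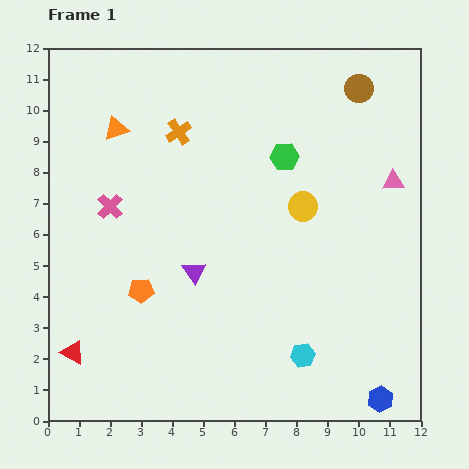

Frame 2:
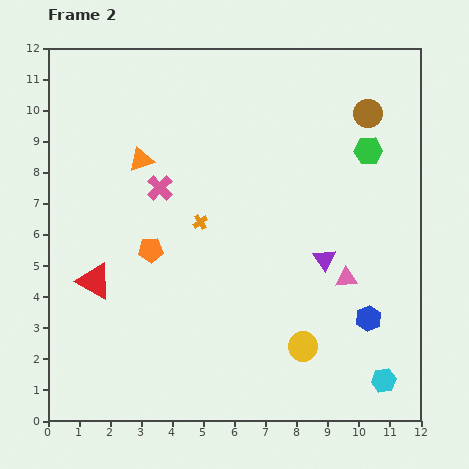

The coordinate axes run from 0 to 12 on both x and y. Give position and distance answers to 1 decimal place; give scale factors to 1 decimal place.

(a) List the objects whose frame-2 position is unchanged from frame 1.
none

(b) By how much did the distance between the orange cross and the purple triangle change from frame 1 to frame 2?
-0.3

Distance in frame 1: 4.5. Distance in frame 2: 4.2.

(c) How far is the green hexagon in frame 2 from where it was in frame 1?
2.7

The green hexagon moved from (7.6, 8.5) to (10.3, 8.7), a distance of √(2.7² + 0.2²) ≈ 2.7.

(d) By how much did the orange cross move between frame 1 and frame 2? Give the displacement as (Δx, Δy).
(0.7, -2.9)

The orange cross was at (4.2, 9.3) in frame 1 and (4.9, 6.4) in frame 2.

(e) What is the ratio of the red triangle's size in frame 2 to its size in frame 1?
1.5×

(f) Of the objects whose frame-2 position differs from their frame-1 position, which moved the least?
the brown circle

(moved 0.9)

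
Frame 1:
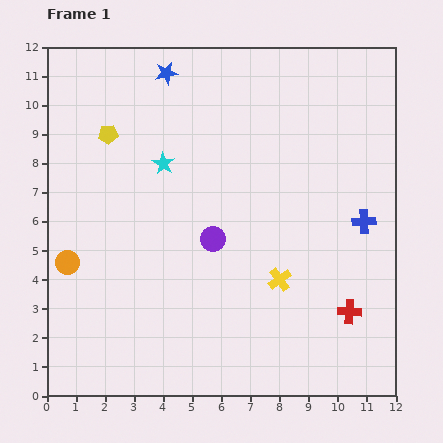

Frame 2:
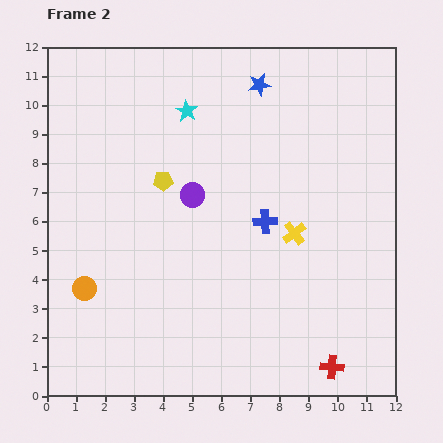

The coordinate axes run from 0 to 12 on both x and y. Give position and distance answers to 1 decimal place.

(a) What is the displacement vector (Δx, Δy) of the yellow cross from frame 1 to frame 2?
(0.5, 1.6)

The yellow cross was at (8.0, 4.0) in frame 1 and (8.5, 5.6) in frame 2.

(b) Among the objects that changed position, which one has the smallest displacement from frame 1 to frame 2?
the orange circle

(moved 1.1)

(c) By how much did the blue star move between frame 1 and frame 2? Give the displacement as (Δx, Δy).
(3.2, -0.4)

The blue star was at (4.1, 11.1) in frame 1 and (7.3, 10.7) in frame 2.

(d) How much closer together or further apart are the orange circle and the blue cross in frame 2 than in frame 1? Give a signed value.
-3.7

Distance in frame 1: 10.3. Distance in frame 2: 6.6.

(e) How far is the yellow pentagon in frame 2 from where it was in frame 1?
2.5

The yellow pentagon moved from (2.1, 9.0) to (4.0, 7.4), a distance of √(1.9² + 1.6²) ≈ 2.5.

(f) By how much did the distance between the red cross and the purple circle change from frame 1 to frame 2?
+2.3

Distance in frame 1: 5.3. Distance in frame 2: 7.6.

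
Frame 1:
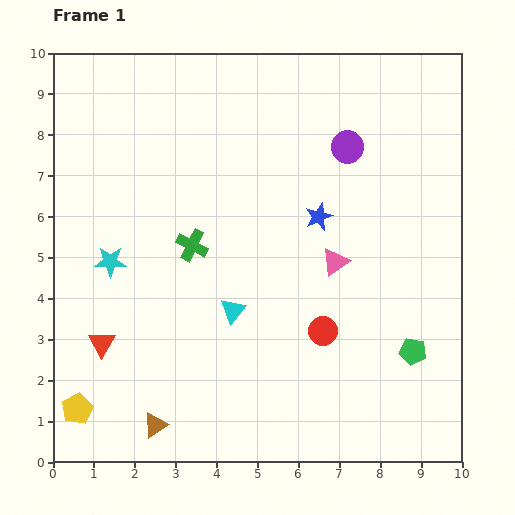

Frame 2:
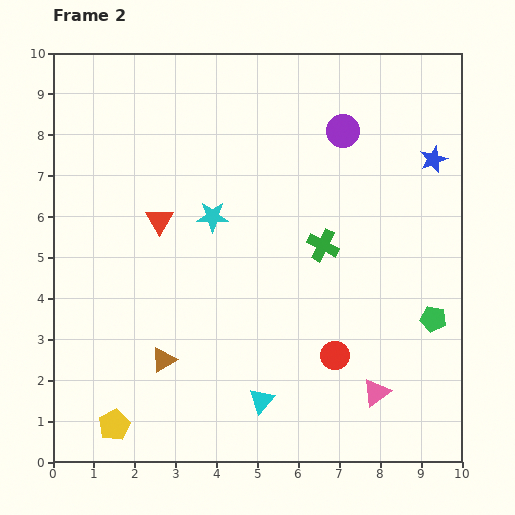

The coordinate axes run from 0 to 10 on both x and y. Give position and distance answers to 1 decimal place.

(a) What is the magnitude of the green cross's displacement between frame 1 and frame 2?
3.2

The green cross moved from (3.4, 5.3) to (6.6, 5.3), a distance of √(3.2² + 0.0²) ≈ 3.2.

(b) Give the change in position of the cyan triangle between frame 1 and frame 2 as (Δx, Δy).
(0.7, -2.2)

The cyan triangle was at (4.4, 3.7) in frame 1 and (5.1, 1.5) in frame 2.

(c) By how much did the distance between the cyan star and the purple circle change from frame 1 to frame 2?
-2.6

Distance in frame 1: 6.4. Distance in frame 2: 3.8.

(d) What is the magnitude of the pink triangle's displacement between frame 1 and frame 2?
3.4

The pink triangle moved from (6.9, 4.9) to (7.9, 1.7), a distance of √(1.0² + 3.2²) ≈ 3.4.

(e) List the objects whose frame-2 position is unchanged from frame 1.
none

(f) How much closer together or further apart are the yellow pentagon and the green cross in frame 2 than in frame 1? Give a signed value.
+1.8

Distance in frame 1: 4.9. Distance in frame 2: 6.7.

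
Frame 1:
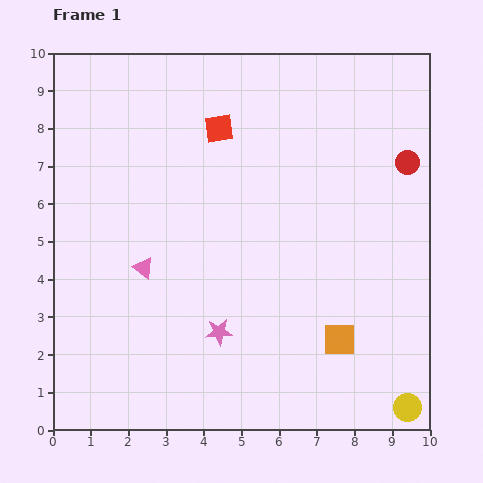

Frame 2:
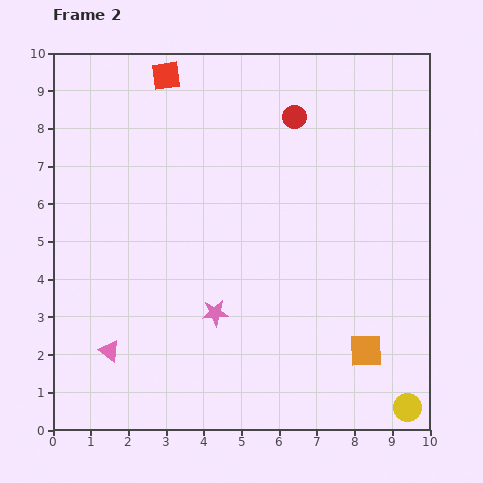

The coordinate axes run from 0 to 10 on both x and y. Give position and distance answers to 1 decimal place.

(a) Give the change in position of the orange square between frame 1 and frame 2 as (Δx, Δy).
(0.7, -0.3)

The orange square was at (7.6, 2.4) in frame 1 and (8.3, 2.1) in frame 2.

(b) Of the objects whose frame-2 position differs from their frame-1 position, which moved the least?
the pink star

(moved 0.5)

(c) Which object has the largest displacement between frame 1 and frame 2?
the red circle

(moved 3.2; next 2.4)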